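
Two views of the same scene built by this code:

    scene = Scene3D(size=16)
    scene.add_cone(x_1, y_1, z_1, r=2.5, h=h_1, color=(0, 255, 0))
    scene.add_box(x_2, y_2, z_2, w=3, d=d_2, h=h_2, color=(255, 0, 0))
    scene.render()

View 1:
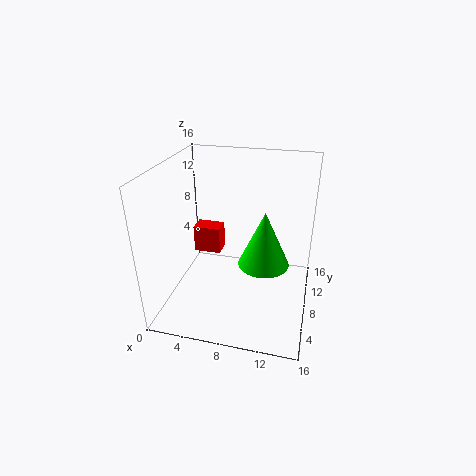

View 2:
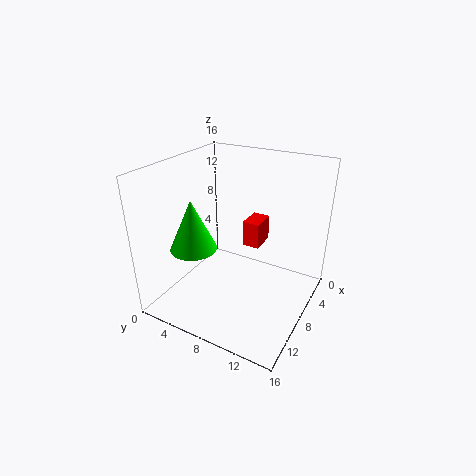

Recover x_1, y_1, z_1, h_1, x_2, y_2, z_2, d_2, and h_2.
x_1 = 11.5, y_1 = 4.5, z_1 = 7.5, h_1 = 5.5, x_2 = 3, y_2 = 7.5, z_2 = 6, d_2 = 2, h_2 = 3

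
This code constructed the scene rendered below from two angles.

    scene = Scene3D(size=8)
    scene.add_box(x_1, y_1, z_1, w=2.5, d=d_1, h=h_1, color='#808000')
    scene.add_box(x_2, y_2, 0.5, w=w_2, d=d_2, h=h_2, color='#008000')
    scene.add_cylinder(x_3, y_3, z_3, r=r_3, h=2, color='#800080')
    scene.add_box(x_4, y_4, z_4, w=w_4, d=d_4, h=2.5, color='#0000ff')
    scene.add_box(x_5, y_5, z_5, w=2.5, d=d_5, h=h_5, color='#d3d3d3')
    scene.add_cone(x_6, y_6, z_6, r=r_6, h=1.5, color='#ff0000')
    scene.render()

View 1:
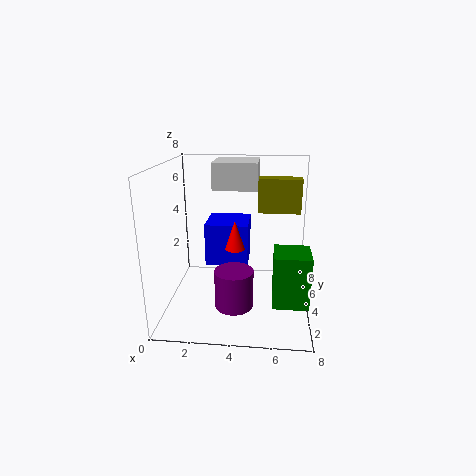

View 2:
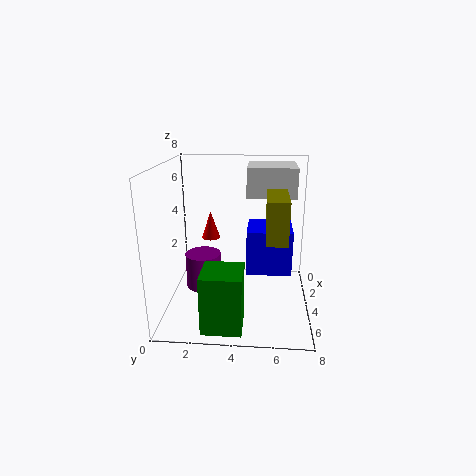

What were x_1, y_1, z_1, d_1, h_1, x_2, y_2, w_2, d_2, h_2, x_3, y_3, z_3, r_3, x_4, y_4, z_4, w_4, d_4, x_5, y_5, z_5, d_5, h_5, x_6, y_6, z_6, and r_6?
x_1 = 5, y_1 = 5.5, z_1 = 5, d_1 = 1, h_1 = 2, x_2 = 6, y_2 = 2.5, w_2 = 2, d_2 = 2, h_2 = 3, x_3 = 4, y_3 = 2, z_3 = 1, r_3 = 1, x_4 = 2, y_4 = 4.5, z_4 = 2, w_4 = 2.5, d_4 = 2.5, x_5 = 2.5, y_5 = 4.5, z_5 = 6.5, d_5 = 2.5, h_5 = 1.5, x_6 = 4, y_6 = 2.5, z_6 = 4, r_6 = 0.5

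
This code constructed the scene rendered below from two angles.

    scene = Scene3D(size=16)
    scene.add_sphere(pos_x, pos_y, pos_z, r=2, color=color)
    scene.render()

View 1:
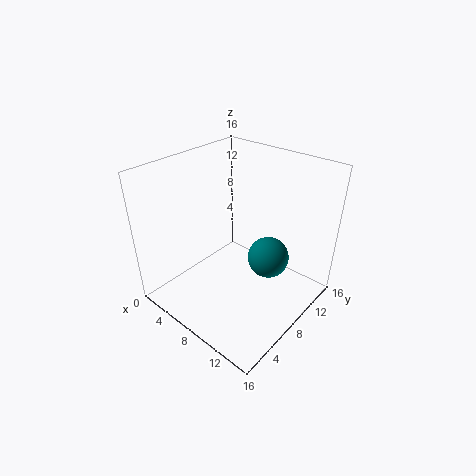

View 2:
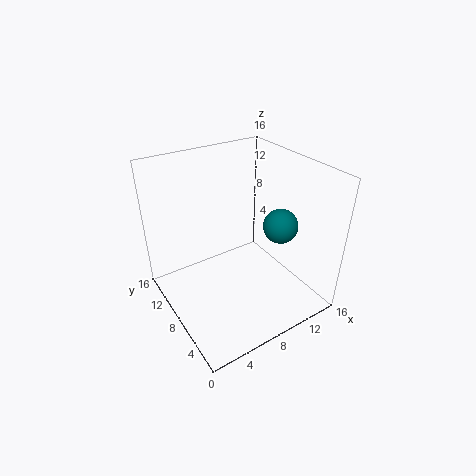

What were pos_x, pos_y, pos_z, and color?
pos_x = 13; pos_y = 6.75; pos_z = 8.5; color = 'teal'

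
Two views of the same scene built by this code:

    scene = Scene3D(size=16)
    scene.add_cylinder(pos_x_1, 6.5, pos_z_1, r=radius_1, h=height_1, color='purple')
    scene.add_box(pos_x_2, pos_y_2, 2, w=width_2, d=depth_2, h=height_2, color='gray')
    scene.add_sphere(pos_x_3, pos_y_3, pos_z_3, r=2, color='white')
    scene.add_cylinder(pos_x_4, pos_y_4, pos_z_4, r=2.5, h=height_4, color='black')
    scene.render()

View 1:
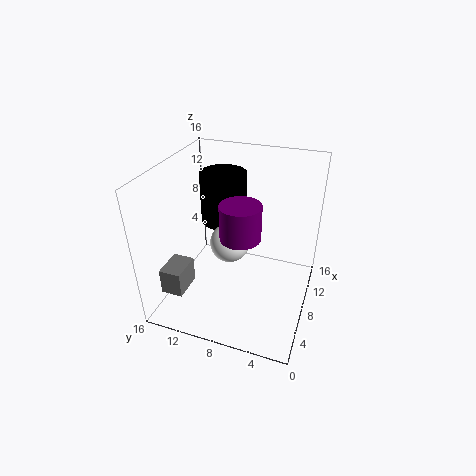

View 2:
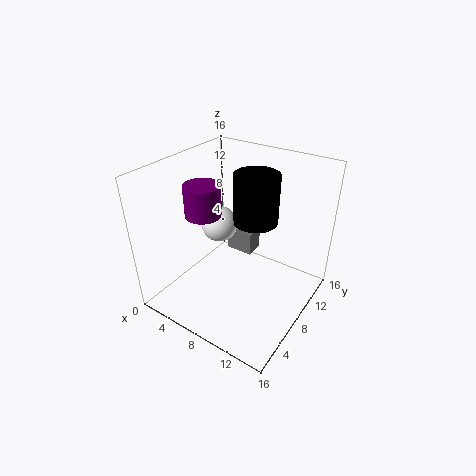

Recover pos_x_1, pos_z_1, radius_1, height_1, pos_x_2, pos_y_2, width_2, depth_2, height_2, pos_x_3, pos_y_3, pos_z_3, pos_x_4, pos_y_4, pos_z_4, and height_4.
pos_x_1 = 4.5
pos_z_1 = 10.5
radius_1 = 2
height_1 = 3.5
pos_x_2 = 3
pos_y_2 = 13
width_2 = 3.5
depth_2 = 2.5
height_2 = 3
pos_x_3 = 5.5
pos_y_3 = 8
pos_z_3 = 9
pos_x_4 = 9
pos_y_4 = 10
pos_z_4 = 9.5
height_4 = 5.5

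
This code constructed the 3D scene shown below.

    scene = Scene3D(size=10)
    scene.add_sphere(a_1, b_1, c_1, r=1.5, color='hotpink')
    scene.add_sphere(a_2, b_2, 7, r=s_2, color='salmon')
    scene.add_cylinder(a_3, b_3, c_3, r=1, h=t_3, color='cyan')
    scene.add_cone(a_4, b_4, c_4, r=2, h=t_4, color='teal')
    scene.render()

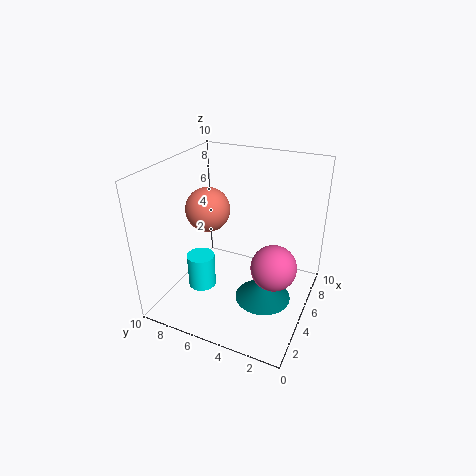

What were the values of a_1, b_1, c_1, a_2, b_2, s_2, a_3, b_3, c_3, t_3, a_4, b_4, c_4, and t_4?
a_1 = 4, b_1 = 2, c_1 = 4, a_2 = 4.5, b_2 = 7, s_2 = 1.5, a_3 = 4, b_3 = 7.5, c_3 = 1, t_3 = 2.5, a_4 = 5, b_4 = 3, c_4 = 0.5, t_4 = 1.5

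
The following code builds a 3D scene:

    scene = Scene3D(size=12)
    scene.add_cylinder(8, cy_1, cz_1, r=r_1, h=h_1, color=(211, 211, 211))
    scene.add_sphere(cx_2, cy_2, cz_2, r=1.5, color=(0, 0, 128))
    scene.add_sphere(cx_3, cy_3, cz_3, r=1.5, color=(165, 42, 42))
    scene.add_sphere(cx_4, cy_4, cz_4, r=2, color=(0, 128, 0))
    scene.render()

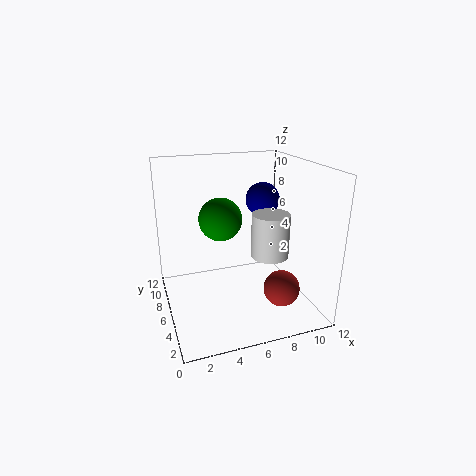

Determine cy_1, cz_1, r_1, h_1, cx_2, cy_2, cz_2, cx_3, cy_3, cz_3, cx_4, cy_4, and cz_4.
cy_1 = 4; cz_1 = 5; r_1 = 1.5; h_1 = 3.5; cx_2 = 9; cy_2 = 8; cz_2 = 8.5; cx_3 = 9; cy_3 = 3.5; cz_3 = 2; cx_4 = 5.5; cy_4 = 9.5; cz_4 = 6.5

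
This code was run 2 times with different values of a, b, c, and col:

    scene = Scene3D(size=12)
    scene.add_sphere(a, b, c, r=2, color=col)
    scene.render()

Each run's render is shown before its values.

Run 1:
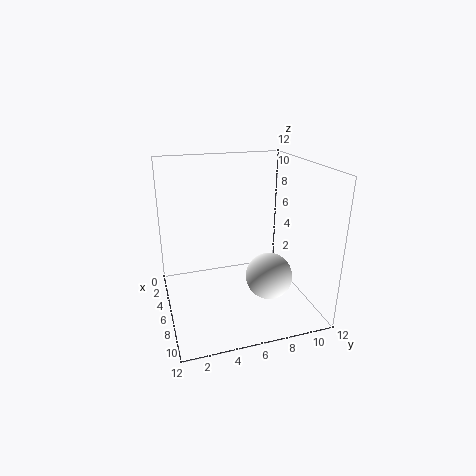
a = 7, b = 8.5, c = 2.5, col = 'white'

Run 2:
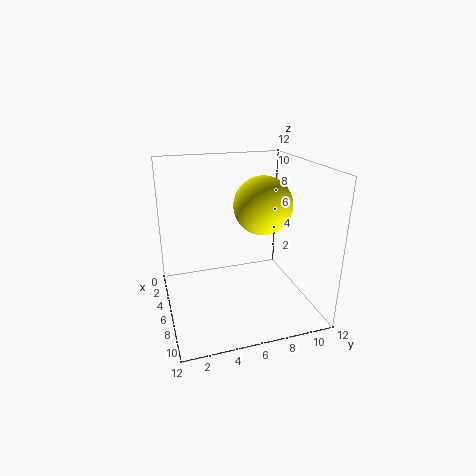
a = 10, b = 6.5, c = 10, col = 'yellow'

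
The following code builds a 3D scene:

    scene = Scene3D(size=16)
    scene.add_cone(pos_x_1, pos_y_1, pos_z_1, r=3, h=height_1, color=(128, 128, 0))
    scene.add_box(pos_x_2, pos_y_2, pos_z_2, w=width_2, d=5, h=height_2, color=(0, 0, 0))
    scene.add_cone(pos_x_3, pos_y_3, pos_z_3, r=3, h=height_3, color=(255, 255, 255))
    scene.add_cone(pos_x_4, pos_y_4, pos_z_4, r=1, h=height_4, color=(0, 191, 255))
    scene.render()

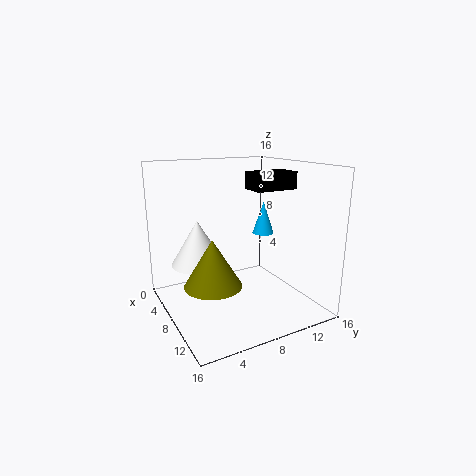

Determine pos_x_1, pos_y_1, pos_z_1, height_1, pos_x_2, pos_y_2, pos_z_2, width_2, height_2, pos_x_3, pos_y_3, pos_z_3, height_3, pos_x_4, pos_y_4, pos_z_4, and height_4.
pos_x_1 = 10
pos_y_1 = 4
pos_z_1 = 4
height_1 = 5
pos_x_2 = 6
pos_y_2 = 10
pos_z_2 = 13
width_2 = 3
height_2 = 2
pos_x_3 = 6
pos_y_3 = 4
pos_z_3 = 5
height_3 = 5
pos_x_4 = 13
pos_y_4 = 8
pos_z_4 = 10
height_4 = 3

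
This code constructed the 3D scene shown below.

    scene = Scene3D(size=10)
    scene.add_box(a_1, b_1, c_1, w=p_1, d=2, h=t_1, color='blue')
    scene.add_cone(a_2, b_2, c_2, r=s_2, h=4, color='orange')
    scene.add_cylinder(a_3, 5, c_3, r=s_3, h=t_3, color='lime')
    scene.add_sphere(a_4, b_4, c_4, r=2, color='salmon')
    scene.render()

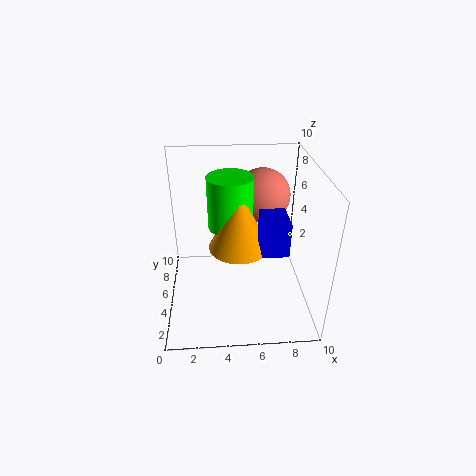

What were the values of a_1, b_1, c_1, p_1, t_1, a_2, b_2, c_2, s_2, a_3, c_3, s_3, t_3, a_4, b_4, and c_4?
a_1 = 6; b_1 = 0.5; c_1 = 6.5; p_1 = 1.5; t_1 = 2; a_2 = 5; b_2 = 4; c_2 = 5; s_2 = 2; a_3 = 4.5; c_3 = 6; s_3 = 1.5; t_3 = 3.5; a_4 = 7; b_4 = 7.5; c_4 = 7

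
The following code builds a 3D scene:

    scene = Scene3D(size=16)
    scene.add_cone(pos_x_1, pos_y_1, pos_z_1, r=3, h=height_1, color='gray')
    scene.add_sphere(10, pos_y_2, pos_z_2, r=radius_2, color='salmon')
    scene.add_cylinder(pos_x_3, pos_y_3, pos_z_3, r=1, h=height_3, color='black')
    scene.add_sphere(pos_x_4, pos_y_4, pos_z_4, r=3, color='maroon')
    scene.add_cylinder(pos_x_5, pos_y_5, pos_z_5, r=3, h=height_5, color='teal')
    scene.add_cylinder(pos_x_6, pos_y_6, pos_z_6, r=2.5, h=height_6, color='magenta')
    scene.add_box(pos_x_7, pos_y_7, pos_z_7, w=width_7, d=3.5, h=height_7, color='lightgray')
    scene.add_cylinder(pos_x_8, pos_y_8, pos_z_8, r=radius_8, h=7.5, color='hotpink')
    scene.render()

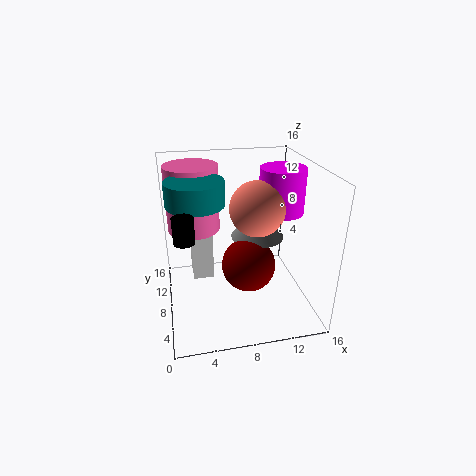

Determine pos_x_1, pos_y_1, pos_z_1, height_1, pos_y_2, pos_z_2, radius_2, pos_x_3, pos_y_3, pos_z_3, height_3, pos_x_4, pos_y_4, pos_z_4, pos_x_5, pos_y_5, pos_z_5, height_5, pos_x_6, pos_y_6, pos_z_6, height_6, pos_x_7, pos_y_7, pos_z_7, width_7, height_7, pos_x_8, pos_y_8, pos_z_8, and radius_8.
pos_x_1 = 10.5; pos_y_1 = 9; pos_z_1 = 7.5; height_1 = 3.5; pos_y_2 = 7.5; pos_z_2 = 11.5; radius_2 = 3; pos_x_3 = 2; pos_y_3 = 3.5; pos_z_3 = 10.5; height_3 = 2.5; pos_x_4 = 9; pos_y_4 = 7; pos_z_4 = 5; pos_x_5 = 3.5; pos_y_5 = 7.5; pos_z_5 = 12.5; height_5 = 2.5; pos_x_6 = 13; pos_y_6 = 8.5; pos_z_6 = 10.5; height_6 = 5; pos_x_7 = 3; pos_y_7 = 10.5; pos_z_7 = 1.5; width_7 = 2.5; height_7 = 6.5; pos_x_8 = 3.5; pos_y_8 = 11.5; pos_z_8 = 8; radius_8 = 3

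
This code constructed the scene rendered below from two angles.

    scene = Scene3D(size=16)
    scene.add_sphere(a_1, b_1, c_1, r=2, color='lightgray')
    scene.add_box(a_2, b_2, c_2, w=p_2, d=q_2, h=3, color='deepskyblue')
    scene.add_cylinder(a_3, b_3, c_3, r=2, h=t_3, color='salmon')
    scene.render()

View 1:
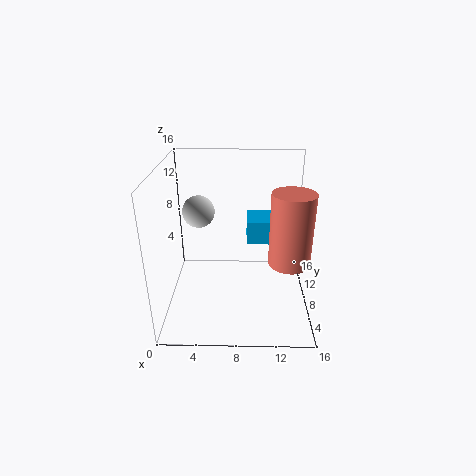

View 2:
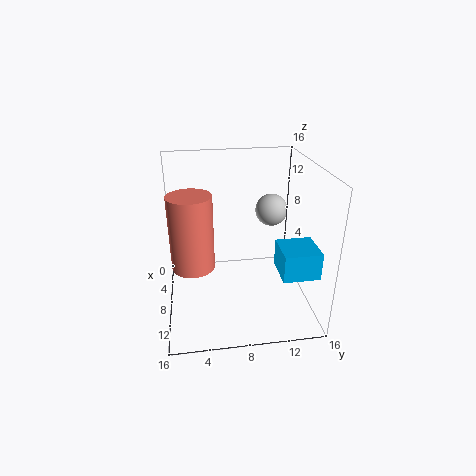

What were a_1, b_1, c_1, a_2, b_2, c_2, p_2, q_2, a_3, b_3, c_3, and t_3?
a_1 = 3
b_1 = 13
c_1 = 9
a_2 = 9
b_2 = 12
c_2 = 5
p_2 = 4
q_2 = 4
a_3 = 13
b_3 = 3
c_3 = 8
t_3 = 7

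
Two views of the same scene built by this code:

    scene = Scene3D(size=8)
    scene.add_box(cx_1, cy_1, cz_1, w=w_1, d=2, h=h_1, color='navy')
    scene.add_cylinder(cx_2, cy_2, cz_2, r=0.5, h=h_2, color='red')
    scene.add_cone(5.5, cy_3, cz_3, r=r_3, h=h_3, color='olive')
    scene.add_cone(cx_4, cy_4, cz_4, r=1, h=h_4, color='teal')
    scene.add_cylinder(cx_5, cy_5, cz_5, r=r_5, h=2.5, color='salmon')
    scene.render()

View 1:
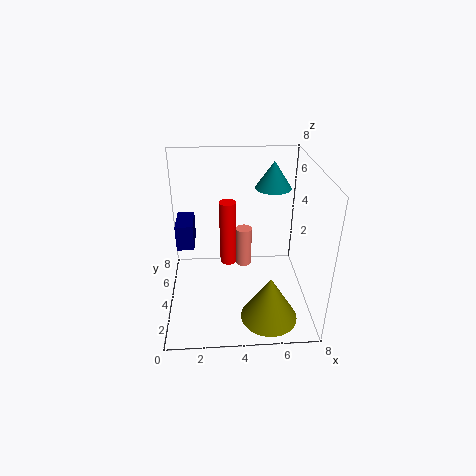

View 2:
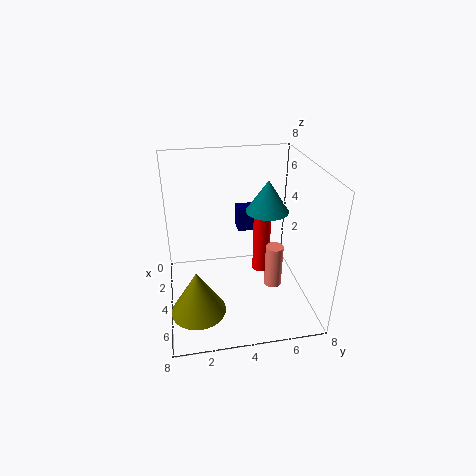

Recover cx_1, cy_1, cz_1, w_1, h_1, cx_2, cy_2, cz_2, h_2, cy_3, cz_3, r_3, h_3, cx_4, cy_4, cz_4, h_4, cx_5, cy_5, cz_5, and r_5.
cx_1 = 0.5; cy_1 = 4.5; cz_1 = 3; w_1 = 1; h_1 = 1.5; cx_2 = 3.5; cy_2 = 5.5; cz_2 = 1.5; h_2 = 4; cy_3 = 1.5; cz_3 = 0.5; r_3 = 1.5; h_3 = 2.5; cx_4 = 6; cy_4 = 5; cz_4 = 6.5; h_4 = 1.5; cx_5 = 4.5; cy_5 = 6; cz_5 = 1; r_5 = 0.5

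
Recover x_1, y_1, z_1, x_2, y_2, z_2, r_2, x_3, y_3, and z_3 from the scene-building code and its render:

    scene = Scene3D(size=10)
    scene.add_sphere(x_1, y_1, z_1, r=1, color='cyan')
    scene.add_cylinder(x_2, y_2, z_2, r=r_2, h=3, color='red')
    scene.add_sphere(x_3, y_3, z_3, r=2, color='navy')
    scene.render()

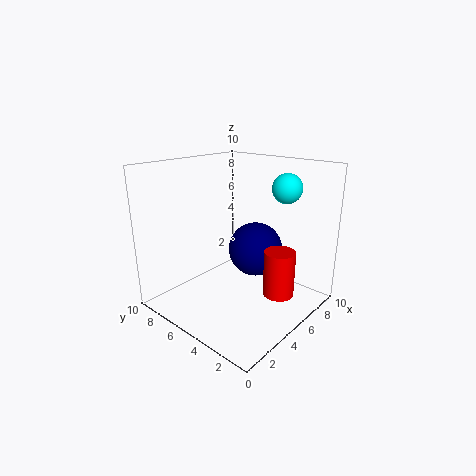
x_1 = 7, y_1 = 2.5, z_1 = 8.5, x_2 = 5, y_2 = 1.5, z_2 = 2, r_2 = 1, x_3 = 7, y_3 = 5, z_3 = 3.5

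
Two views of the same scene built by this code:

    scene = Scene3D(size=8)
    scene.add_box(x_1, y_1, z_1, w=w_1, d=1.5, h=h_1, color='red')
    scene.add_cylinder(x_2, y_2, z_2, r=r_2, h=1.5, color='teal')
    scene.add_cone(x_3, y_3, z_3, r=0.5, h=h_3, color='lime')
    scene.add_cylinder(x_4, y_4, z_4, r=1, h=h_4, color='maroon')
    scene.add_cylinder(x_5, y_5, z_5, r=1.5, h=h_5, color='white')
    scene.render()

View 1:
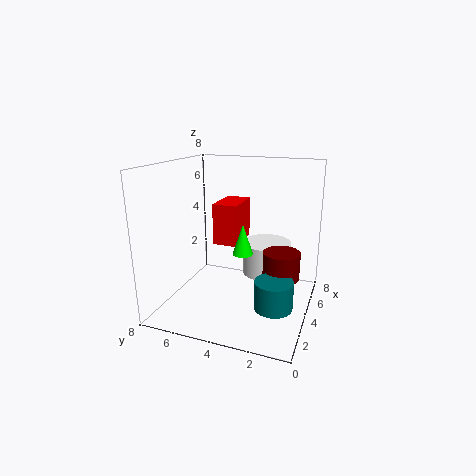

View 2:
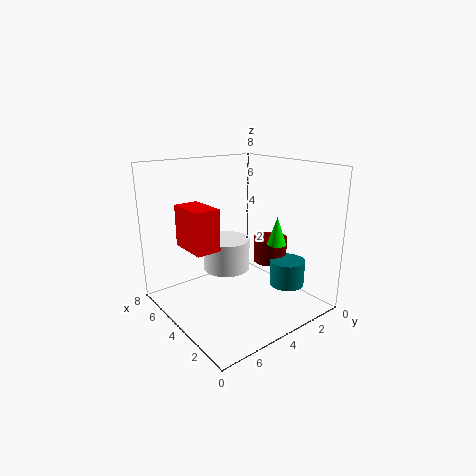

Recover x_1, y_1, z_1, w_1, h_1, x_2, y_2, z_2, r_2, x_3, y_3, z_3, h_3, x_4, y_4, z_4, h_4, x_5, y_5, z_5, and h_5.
x_1 = 5; y_1 = 4.5; z_1 = 3; w_1 = 2.5; h_1 = 2.5; x_2 = 2.5; y_2 = 1.5; z_2 = 1; r_2 = 1; x_3 = 2; y_3 = 3; z_3 = 4; h_3 = 1.5; x_4 = 4; y_4 = 1.5; z_4 = 2; h_4 = 1.5; x_5 = 6.5; y_5 = 3; z_5 = 1; h_5 = 2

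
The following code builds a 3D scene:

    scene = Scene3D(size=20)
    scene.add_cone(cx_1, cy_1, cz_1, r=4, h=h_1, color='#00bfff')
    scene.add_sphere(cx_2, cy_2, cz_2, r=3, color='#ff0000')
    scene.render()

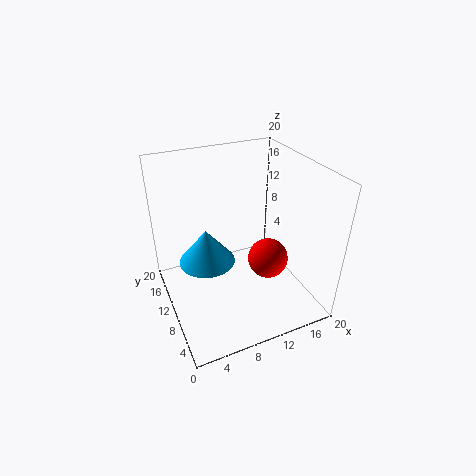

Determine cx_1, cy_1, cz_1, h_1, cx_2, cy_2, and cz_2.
cx_1 = 6; cy_1 = 12; cz_1 = 6; h_1 = 5; cx_2 = 15; cy_2 = 10; cz_2 = 5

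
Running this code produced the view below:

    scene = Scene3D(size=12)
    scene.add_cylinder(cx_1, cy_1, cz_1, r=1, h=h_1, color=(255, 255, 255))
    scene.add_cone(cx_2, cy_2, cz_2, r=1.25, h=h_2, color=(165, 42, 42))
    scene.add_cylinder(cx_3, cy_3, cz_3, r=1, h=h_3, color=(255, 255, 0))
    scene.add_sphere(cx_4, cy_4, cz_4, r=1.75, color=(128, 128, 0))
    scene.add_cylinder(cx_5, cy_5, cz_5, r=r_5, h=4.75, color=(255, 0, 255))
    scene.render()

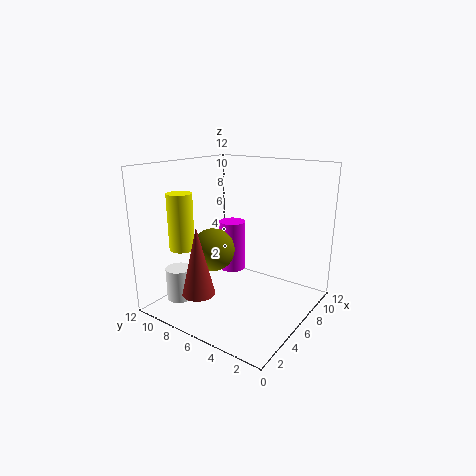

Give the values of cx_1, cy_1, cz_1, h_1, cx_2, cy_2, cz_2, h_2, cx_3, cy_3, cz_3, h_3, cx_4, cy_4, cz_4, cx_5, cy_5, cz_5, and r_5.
cx_1 = 1.25, cy_1 = 8.25, cz_1 = 2, h_1 = 2.5, cx_2 = 1.5, cy_2 = 6.5, cz_2 = 2.75, h_2 = 5.25, cx_3 = 2.5, cy_3 = 9, cz_3 = 5.5, h_3 = 4.5, cx_4 = 4.25, cy_4 = 7.25, cz_4 = 5.25, cx_5 = 9, cy_5 = 8.75, cz_5 = 1.5, r_5 = 1.25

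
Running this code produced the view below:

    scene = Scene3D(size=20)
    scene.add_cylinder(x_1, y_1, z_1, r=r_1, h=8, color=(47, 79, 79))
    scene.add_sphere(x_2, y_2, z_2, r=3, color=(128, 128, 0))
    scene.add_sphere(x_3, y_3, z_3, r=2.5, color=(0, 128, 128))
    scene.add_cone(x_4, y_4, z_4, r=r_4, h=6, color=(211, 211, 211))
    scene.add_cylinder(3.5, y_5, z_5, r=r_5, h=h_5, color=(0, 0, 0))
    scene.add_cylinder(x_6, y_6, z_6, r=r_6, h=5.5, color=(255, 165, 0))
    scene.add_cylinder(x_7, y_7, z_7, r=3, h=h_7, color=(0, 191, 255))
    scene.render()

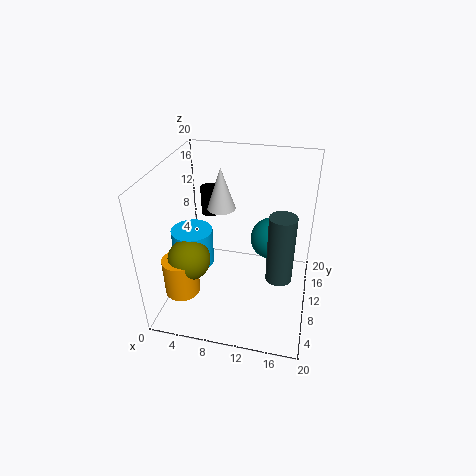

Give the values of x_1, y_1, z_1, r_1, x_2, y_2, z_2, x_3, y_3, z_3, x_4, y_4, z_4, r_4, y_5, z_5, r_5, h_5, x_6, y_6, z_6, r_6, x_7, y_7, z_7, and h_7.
x_1 = 16.5, y_1 = 3, z_1 = 10, r_1 = 1.5, x_2 = 3.5, y_2 = 7.5, z_2 = 7, x_3 = 15, y_3 = 6.5, z_3 = 13, x_4 = 7, y_4 = 12.5, z_4 = 13, r_4 = 2, y_5 = 18, z_5 = 9, r_5 = 1.5, h_5 = 4.5, x_6 = 2.5, y_6 = 6.5, z_6 = 2, r_6 = 2.5, x_7 = 3, y_7 = 10.5, z_7 = 4.5, h_7 = 5.5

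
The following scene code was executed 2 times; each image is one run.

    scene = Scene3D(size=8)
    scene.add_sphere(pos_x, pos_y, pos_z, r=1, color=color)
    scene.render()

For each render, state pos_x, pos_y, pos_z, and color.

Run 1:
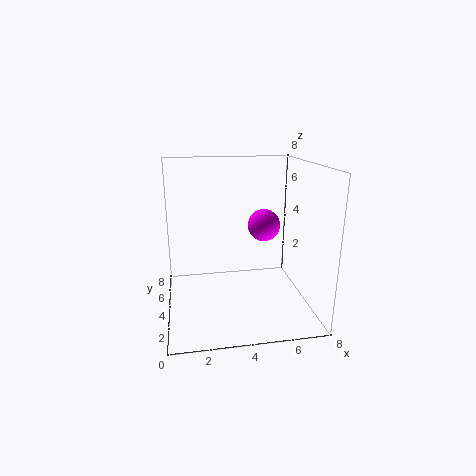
pos_x = 6
pos_y = 6
pos_z = 4
color = 'magenta'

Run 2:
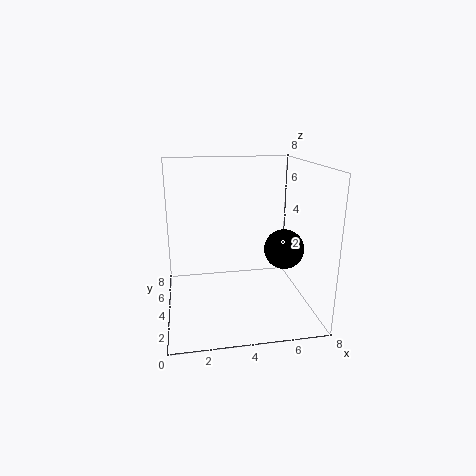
pos_x = 6
pos_y = 2
pos_z = 4
color = 'black'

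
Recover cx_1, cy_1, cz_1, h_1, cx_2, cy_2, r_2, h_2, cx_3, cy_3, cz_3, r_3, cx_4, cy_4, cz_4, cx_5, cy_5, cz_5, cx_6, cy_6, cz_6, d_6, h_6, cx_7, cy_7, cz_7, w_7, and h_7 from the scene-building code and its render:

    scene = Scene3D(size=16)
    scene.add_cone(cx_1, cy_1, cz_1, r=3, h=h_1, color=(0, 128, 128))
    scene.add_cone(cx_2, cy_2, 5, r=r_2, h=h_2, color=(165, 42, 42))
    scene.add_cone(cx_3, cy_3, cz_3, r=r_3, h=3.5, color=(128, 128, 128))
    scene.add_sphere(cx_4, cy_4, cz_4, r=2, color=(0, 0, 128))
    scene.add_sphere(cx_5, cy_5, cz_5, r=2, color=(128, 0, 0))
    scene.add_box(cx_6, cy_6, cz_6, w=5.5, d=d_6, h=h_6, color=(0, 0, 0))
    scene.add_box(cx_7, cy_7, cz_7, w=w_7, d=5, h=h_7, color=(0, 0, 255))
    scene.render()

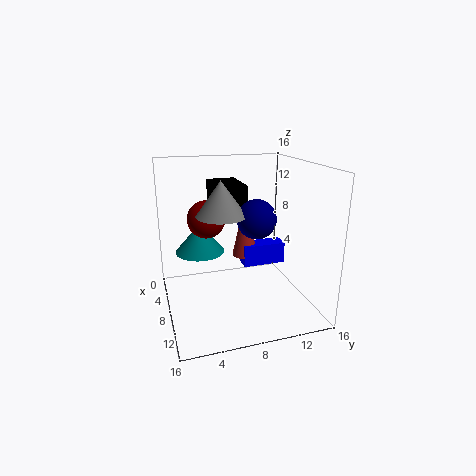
cx_1 = 3.5; cy_1 = 4.5; cz_1 = 5; h_1 = 3.5; cx_2 = 6; cy_2 = 9.5; r_2 = 1.5; h_2 = 7; cx_3 = 10.5; cy_3 = 5.5; cz_3 = 11.5; r_3 = 2.5; cx_4 = 11; cy_4 = 9; cz_4 = 11; cx_5 = 8; cy_5 = 4.5; cz_5 = 10.5; cx_6 = 1.5; cy_6 = 6; cz_6 = 9.5; d_6 = 3.5; h_6 = 4; cx_7 = 5.5; cy_7 = 9; cz_7 = 4; w_7 = 2; h_7 = 2.5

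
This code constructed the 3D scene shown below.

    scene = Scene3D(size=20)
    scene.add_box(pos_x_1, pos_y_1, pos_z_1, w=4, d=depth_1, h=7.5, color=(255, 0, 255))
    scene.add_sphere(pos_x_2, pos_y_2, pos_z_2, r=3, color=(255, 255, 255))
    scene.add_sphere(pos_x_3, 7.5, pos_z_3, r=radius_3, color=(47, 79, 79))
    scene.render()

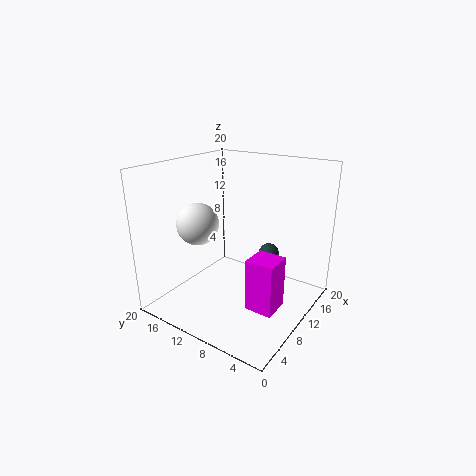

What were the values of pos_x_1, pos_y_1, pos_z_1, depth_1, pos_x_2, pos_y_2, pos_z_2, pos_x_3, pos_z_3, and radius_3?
pos_x_1 = 8
pos_y_1 = 3.5
pos_z_1 = 0.5
depth_1 = 4
pos_x_2 = 8
pos_y_2 = 15.5
pos_z_2 = 11.5
pos_x_3 = 14.5
pos_z_3 = 6.5
radius_3 = 1.5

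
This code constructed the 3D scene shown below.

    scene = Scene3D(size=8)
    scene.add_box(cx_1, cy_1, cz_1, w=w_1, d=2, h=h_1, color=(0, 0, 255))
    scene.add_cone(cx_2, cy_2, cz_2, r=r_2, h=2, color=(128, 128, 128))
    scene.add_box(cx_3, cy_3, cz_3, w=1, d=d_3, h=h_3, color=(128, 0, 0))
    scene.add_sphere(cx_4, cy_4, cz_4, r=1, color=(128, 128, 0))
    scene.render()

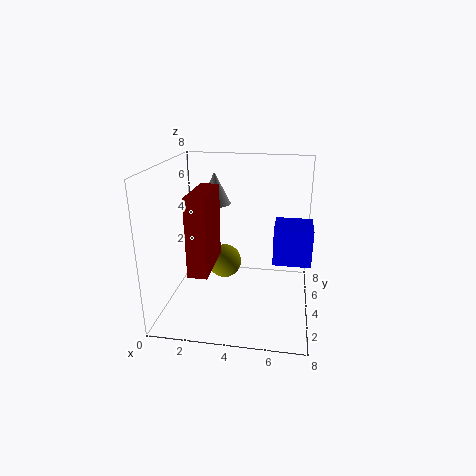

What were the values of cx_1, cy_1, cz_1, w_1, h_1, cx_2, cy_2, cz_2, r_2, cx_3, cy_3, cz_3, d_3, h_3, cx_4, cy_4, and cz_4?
cx_1 = 6, cy_1 = 3, cz_1 = 3, w_1 = 2, h_1 = 2, cx_2 = 2, cy_2 = 7, cz_2 = 5, r_2 = 1, cx_3 = 2, cy_3 = 1, cz_3 = 3, d_3 = 3, h_3 = 4, cx_4 = 3, cy_4 = 5, cz_4 = 2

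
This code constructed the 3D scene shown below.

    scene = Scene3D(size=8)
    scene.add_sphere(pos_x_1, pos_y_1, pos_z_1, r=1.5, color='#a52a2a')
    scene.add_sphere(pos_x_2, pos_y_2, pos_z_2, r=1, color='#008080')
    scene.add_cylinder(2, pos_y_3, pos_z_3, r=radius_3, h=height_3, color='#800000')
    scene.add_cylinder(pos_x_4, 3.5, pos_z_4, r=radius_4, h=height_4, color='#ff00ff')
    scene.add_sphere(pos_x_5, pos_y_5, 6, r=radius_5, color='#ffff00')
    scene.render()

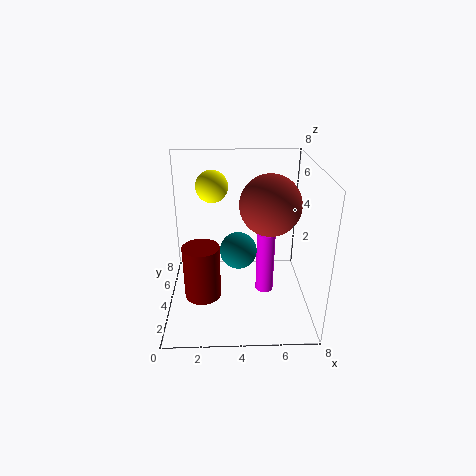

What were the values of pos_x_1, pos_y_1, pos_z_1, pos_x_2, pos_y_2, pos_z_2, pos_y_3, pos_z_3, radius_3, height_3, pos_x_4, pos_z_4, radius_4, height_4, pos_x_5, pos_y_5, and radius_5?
pos_x_1 = 5.5; pos_y_1 = 2.5; pos_z_1 = 6.5; pos_x_2 = 4; pos_y_2 = 3.5; pos_z_2 = 3.5; pos_y_3 = 3; pos_z_3 = 1; radius_3 = 1; height_3 = 3; pos_x_4 = 5.5; pos_z_4 = 1; radius_4 = 0.5; height_4 = 3.5; pos_x_5 = 2.5; pos_y_5 = 7; radius_5 = 1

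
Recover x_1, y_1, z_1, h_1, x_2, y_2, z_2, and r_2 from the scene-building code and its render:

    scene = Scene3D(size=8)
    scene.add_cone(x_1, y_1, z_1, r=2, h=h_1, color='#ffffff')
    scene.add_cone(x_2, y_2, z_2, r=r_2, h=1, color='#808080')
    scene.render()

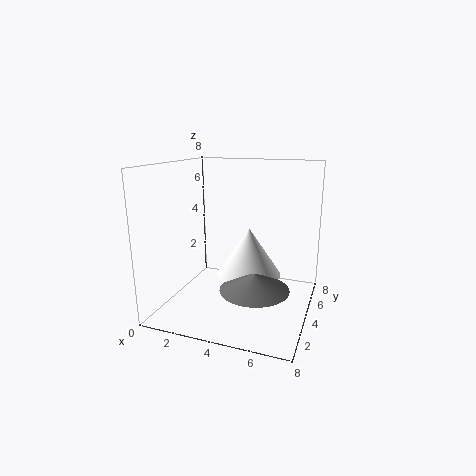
x_1 = 4; y_1 = 6; z_1 = 1; h_1 = 3; x_2 = 5; y_2 = 4; z_2 = 1; r_2 = 2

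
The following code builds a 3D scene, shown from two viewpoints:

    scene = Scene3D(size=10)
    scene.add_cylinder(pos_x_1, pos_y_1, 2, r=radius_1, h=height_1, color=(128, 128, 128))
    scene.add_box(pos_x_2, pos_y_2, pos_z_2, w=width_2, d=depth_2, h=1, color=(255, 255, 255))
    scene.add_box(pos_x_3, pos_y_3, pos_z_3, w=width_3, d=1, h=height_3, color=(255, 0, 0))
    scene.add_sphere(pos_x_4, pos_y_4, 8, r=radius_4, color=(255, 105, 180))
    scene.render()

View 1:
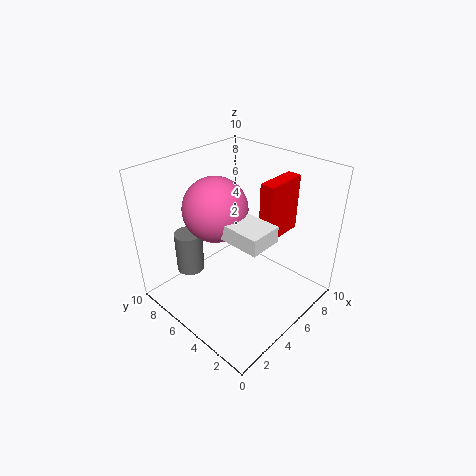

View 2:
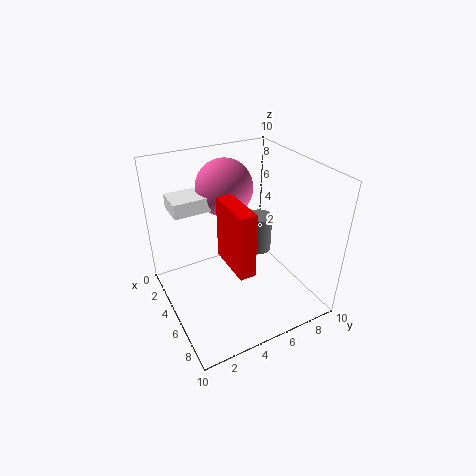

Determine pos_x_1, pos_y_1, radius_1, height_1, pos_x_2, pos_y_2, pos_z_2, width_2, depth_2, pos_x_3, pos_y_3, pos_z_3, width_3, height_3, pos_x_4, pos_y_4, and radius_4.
pos_x_1 = 3
pos_y_1 = 8
radius_1 = 1
height_1 = 3
pos_x_2 = 2
pos_y_2 = 1
pos_z_2 = 7
width_2 = 2
depth_2 = 3
pos_x_3 = 6
pos_y_3 = 3
pos_z_3 = 5
width_3 = 3
height_3 = 4
pos_x_4 = 3
pos_y_4 = 5
radius_4 = 2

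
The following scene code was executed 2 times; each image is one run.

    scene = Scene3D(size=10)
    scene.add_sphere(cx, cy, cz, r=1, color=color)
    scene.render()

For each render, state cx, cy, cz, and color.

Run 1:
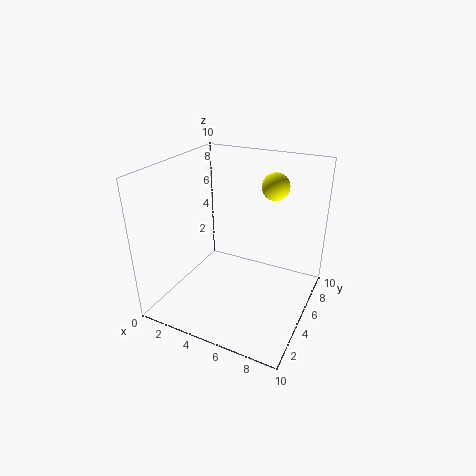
cx = 6.5; cy = 8; cz = 8; color = 'yellow'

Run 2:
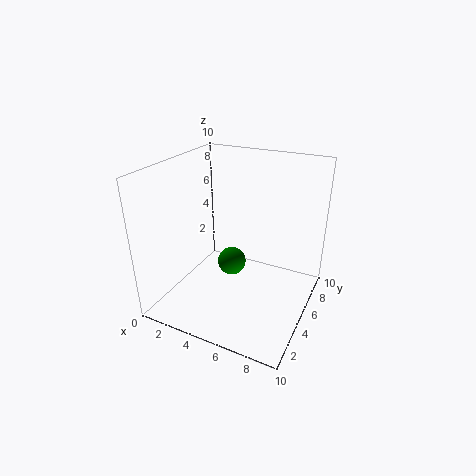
cx = 4.5; cy = 5; cz = 3; color = 'green'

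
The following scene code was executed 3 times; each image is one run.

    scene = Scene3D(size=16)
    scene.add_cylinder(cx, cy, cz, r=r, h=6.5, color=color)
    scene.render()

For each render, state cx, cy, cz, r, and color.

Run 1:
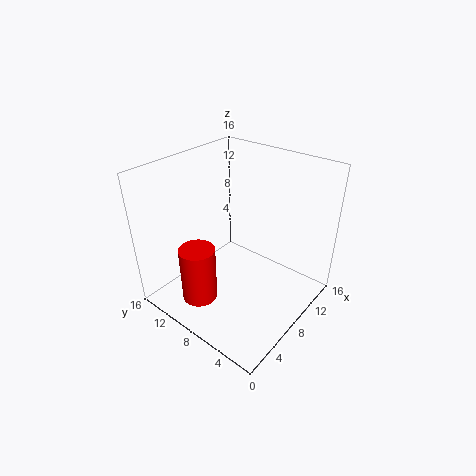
cx = 4, cy = 10.5, cz = 1, r = 2, color = 'red'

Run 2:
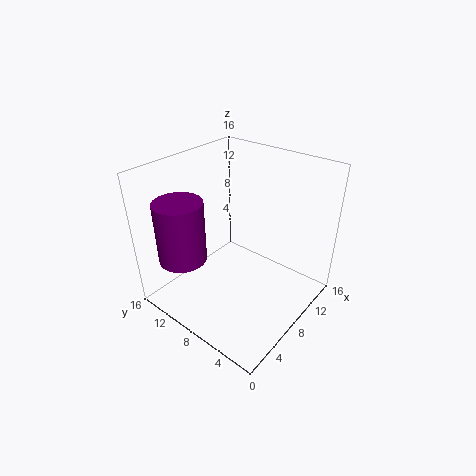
cx = 2.5, cy = 11, cz = 7, r = 2.5, color = 'purple'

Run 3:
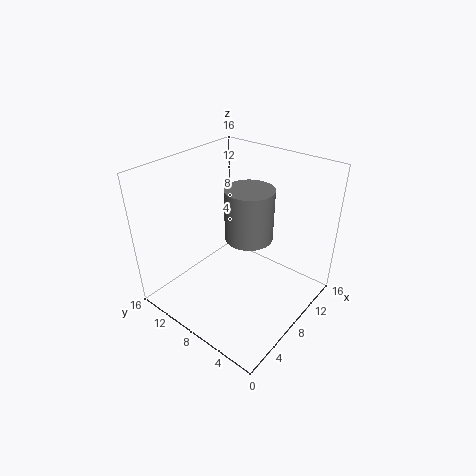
cx = 12, cy = 9.5, cz = 5.5, r = 3, color = 'gray'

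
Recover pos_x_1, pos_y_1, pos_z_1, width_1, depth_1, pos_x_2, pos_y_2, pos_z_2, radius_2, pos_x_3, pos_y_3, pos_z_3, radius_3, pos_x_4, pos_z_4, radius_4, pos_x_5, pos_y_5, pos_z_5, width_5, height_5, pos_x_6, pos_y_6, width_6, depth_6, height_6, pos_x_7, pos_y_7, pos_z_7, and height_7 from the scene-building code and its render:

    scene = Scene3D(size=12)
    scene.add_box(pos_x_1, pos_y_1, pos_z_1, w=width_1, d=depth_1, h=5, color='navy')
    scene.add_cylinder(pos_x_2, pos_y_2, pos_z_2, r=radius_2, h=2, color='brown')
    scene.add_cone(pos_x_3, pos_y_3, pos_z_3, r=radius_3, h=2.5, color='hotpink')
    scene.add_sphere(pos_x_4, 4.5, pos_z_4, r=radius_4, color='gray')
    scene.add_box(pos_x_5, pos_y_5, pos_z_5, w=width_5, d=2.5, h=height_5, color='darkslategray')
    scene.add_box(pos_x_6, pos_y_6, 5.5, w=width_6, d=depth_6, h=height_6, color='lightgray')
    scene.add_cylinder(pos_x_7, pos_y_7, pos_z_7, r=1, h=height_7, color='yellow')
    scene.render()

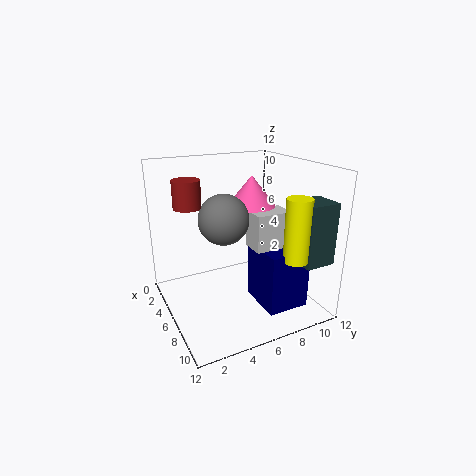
pos_x_1 = 6
pos_y_1 = 7
pos_z_1 = 0.5
width_1 = 4
depth_1 = 3.5
pos_x_2 = 7
pos_y_2 = 1.5
pos_z_2 = 9.5
radius_2 = 1
pos_x_3 = 5.5
pos_y_3 = 7.5
pos_z_3 = 8.5
radius_3 = 2
pos_x_4 = 6.5
pos_z_4 = 8
radius_4 = 2
pos_x_5 = 8.5
pos_y_5 = 9.5
pos_z_5 = 4.5
width_5 = 2.5
height_5 = 5
pos_x_6 = 6.5
pos_y_6 = 6.5
width_6 = 2
depth_6 = 3
height_6 = 3
pos_x_7 = 10
pos_y_7 = 9
pos_z_7 = 5
height_7 = 5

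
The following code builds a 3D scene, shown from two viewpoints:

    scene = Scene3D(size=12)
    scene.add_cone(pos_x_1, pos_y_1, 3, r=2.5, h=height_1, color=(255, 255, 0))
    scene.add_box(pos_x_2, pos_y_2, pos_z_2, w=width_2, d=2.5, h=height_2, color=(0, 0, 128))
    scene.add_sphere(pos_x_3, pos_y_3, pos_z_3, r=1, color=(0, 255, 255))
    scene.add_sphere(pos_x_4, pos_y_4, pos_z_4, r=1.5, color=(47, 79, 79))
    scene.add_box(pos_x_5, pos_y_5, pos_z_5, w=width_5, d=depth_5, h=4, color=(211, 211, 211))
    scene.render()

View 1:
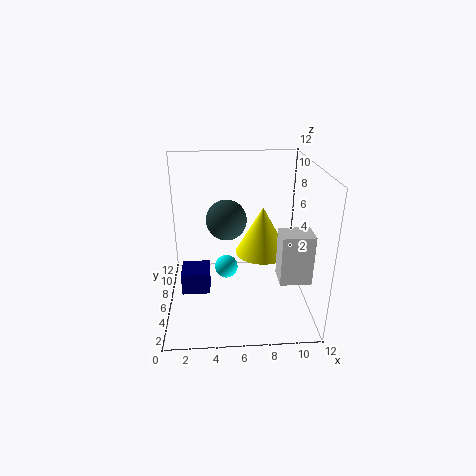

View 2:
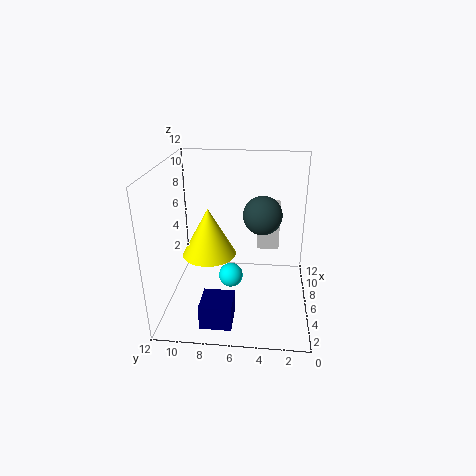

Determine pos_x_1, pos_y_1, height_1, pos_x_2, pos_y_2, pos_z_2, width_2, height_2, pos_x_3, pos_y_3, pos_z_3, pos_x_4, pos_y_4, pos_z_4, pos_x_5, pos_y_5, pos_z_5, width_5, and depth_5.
pos_x_1 = 8.5
pos_y_1 = 9
height_1 = 4.5
pos_x_2 = 1
pos_y_2 = 6
pos_z_2 = 0.5
width_2 = 2.5
height_2 = 2
pos_x_3 = 5
pos_y_3 = 6.5
pos_z_3 = 3
pos_x_4 = 5
pos_y_4 = 4
pos_z_4 = 8.5
pos_x_5 = 9
pos_y_5 = 2.5
pos_z_5 = 3.5
width_5 = 2.5
depth_5 = 2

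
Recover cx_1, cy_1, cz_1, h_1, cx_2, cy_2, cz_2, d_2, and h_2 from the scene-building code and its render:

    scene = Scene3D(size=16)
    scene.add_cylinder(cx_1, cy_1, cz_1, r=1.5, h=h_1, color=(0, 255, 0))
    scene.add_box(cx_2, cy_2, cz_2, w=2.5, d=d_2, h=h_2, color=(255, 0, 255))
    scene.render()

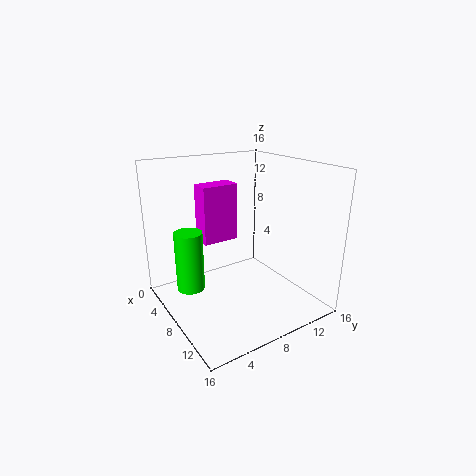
cx_1 = 7; cy_1 = 2.5; cz_1 = 3; h_1 = 6.5; cx_2 = 1.5; cy_2 = 6; cz_2 = 6; d_2 = 4.5; h_2 = 7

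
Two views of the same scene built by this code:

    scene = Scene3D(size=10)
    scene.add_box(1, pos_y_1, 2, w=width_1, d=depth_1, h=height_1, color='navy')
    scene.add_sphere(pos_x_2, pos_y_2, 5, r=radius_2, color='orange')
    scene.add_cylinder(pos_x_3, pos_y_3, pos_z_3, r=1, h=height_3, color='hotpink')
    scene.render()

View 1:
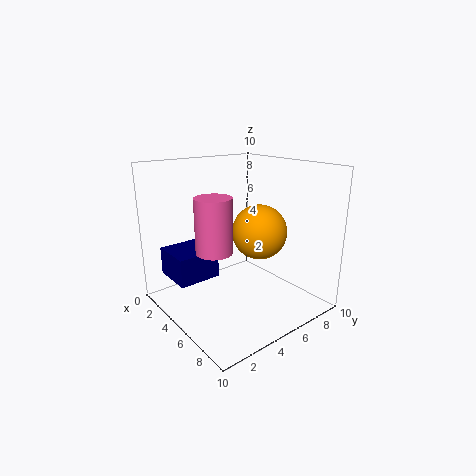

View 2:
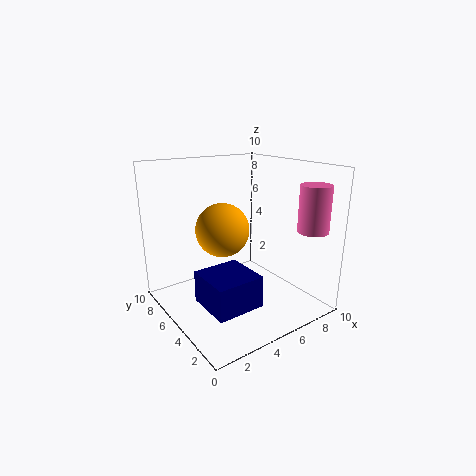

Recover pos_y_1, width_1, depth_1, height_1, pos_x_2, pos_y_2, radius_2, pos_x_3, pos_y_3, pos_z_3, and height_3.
pos_y_1 = 1, width_1 = 3, depth_1 = 3, height_1 = 2, pos_x_2 = 5, pos_y_2 = 7, radius_2 = 2, pos_x_3 = 8, pos_y_3 = 1, pos_z_3 = 6, height_3 = 3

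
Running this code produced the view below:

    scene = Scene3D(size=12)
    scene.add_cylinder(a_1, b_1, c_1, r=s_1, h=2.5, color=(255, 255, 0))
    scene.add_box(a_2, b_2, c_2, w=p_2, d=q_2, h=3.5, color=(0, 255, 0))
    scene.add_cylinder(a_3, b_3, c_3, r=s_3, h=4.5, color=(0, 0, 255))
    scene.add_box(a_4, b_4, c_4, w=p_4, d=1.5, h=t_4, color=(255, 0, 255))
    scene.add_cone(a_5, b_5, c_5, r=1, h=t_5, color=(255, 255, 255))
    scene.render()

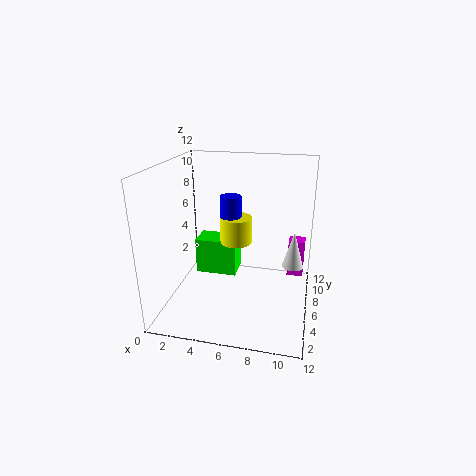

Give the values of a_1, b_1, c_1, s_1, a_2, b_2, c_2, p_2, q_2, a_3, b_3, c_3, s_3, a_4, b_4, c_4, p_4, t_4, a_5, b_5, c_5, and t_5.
a_1 = 5
b_1 = 9.5
c_1 = 4
s_1 = 1.5
a_2 = 1
b_2 = 9
c_2 = 0.5
p_2 = 4
q_2 = 2.5
a_3 = 4.5
b_3 = 9.5
c_3 = 4
s_3 = 1
a_4 = 10
b_4 = 9.5
c_4 = 1
p_4 = 1.5
t_4 = 3.5
a_5 = 10.5
b_5 = 9.5
c_5 = 2
t_5 = 3.5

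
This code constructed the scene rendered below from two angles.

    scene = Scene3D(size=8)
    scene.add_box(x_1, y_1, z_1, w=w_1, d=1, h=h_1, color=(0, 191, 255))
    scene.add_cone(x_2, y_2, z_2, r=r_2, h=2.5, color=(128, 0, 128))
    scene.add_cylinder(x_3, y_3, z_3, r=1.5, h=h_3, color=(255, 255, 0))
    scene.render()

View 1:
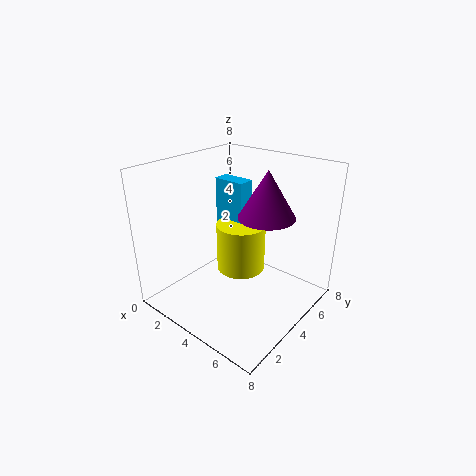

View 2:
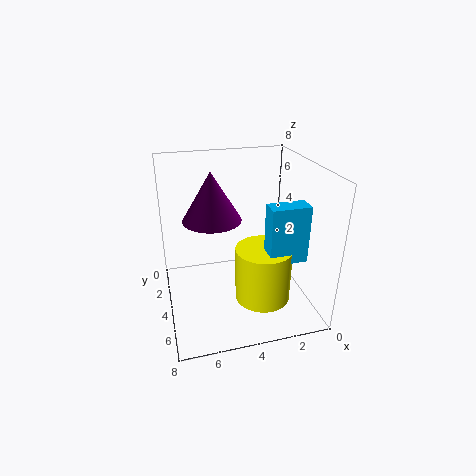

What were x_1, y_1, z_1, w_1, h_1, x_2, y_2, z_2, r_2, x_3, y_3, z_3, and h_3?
x_1 = 1; y_1 = 5.5; z_1 = 3.5; w_1 = 2; h_1 = 3; x_2 = 5.5; y_2 = 4.5; z_2 = 5.5; r_2 = 1.5; x_3 = 3; y_3 = 5.5; z_3 = 1; h_3 = 3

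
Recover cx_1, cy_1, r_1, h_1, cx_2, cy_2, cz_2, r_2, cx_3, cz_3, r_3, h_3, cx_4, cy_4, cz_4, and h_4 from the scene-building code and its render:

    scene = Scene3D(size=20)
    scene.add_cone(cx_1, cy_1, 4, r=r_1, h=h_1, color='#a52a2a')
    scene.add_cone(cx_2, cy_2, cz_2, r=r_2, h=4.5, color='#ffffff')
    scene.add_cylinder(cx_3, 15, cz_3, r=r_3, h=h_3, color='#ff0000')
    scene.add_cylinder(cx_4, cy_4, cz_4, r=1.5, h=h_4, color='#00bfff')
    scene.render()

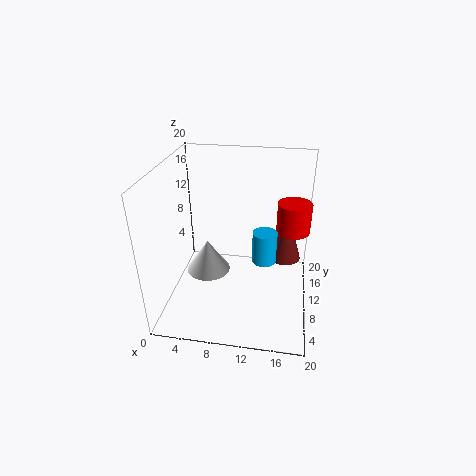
cx_1 = 16.5; cy_1 = 15.5; r_1 = 2.5; h_1 = 8.5; cx_2 = 6; cy_2 = 8.5; cz_2 = 5.5; r_2 = 3; cx_3 = 17.5; cz_3 = 9; r_3 = 2.5; h_3 = 4.5; cx_4 = 14; cy_4 = 6; cz_4 = 9.5; h_4 = 4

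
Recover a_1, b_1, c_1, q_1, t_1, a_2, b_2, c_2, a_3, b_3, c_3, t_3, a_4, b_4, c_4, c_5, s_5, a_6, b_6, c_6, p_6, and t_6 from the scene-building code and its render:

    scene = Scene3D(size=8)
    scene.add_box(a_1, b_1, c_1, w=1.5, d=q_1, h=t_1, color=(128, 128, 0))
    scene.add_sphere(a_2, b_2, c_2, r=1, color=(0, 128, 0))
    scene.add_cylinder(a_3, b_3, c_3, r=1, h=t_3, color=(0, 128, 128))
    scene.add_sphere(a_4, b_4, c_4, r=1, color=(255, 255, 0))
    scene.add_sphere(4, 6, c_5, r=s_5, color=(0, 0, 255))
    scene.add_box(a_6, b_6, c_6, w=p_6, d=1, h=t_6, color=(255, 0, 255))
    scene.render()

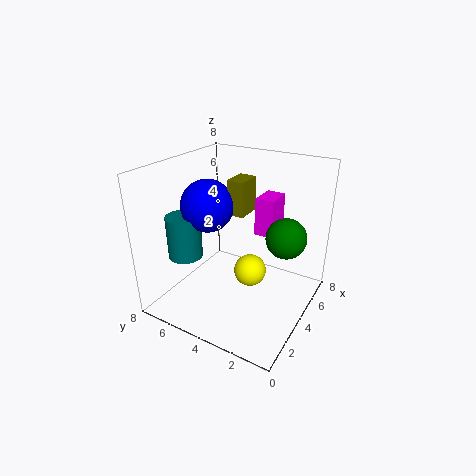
a_1 = 4.5; b_1 = 4; c_1 = 5; q_1 = 1; t_1 = 2; a_2 = 3.5; b_2 = 1; c_2 = 5; a_3 = 3; b_3 = 7; c_3 = 2.5; t_3 = 2.5; a_4 = 5.5; b_4 = 4; c_4 = 1; c_5 = 5.5; s_5 = 1.5; a_6 = 4; b_6 = 2; c_6 = 4.5; p_6 = 1.5; t_6 = 2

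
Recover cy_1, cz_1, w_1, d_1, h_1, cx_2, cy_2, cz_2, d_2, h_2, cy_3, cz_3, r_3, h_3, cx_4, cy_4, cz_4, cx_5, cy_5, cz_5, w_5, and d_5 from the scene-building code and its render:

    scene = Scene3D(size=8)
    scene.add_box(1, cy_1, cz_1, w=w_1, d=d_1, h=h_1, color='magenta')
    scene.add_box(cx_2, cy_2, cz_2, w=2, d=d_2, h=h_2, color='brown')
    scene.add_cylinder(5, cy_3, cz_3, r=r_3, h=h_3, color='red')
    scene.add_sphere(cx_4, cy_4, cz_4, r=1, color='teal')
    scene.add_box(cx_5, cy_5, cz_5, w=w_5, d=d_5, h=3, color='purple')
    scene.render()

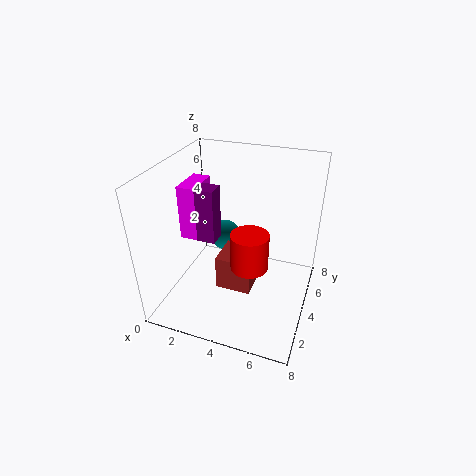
cy_1 = 3, cz_1 = 4, w_1 = 1, d_1 = 2, h_1 = 3, cx_2 = 3, cy_2 = 3, cz_2 = 1, d_2 = 2, h_2 = 2, cy_3 = 3, cz_3 = 3, r_3 = 1, h_3 = 2, cx_4 = 2, cy_4 = 7, cz_4 = 2, cx_5 = 1, cy_5 = 3, cz_5 = 4, w_5 = 2, d_5 = 1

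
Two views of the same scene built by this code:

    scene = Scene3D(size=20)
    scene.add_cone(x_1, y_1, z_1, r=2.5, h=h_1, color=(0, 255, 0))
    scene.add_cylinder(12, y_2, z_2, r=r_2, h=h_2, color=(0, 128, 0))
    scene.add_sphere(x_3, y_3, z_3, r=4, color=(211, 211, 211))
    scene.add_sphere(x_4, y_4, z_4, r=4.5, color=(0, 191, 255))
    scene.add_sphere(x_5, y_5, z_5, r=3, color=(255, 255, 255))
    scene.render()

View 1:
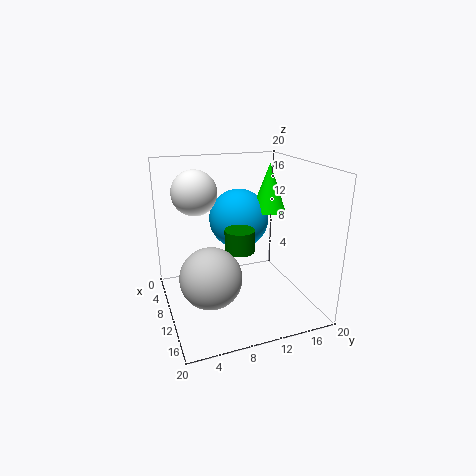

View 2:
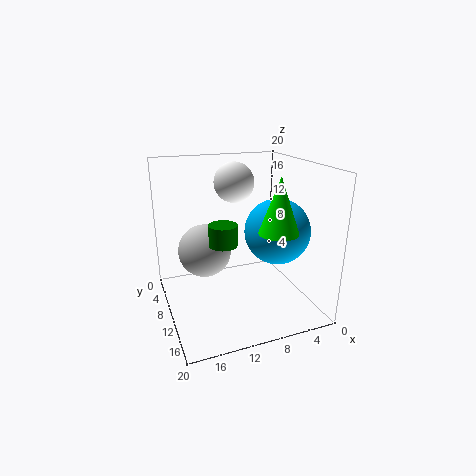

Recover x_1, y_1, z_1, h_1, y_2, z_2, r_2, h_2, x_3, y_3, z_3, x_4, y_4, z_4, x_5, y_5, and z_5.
x_1 = 7, y_1 = 16, z_1 = 12.5, h_1 = 7, y_2 = 9.5, z_2 = 9, r_2 = 2, h_2 = 3, x_3 = 13.5, y_3 = 5, z_3 = 6.5, x_4 = 5, y_4 = 12, z_4 = 11, x_5 = 8.5, y_5 = 4.5, z_5 = 16.5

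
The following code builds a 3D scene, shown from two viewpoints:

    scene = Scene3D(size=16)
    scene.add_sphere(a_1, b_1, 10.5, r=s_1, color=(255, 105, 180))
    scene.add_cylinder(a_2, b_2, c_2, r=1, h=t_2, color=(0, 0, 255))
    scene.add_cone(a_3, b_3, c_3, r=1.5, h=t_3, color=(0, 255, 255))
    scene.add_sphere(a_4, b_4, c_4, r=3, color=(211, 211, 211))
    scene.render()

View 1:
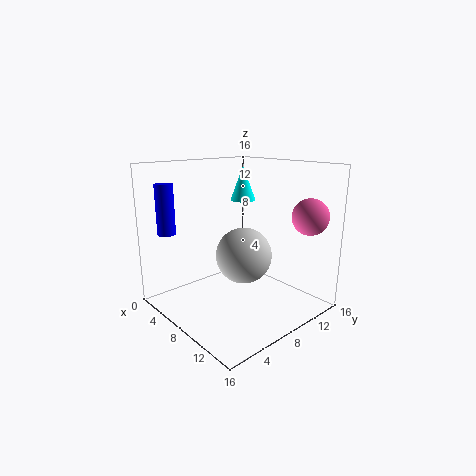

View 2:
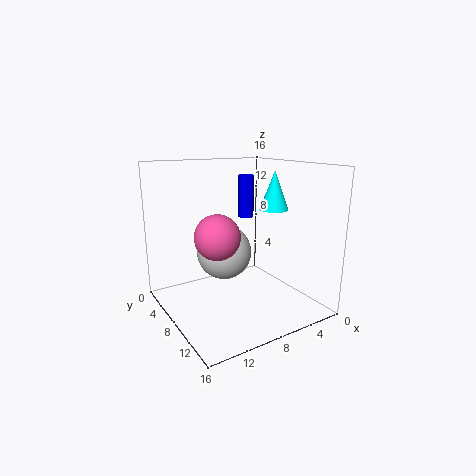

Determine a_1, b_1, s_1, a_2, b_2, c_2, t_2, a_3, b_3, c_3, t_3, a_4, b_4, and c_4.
a_1 = 13.5, b_1 = 13.5, s_1 = 2, a_2 = 3, b_2 = 2, c_2 = 8.5, t_2 = 5.5, a_3 = 5.5, b_3 = 11, c_3 = 11.5, t_3 = 4, a_4 = 9.5, b_4 = 7.5, c_4 = 6.5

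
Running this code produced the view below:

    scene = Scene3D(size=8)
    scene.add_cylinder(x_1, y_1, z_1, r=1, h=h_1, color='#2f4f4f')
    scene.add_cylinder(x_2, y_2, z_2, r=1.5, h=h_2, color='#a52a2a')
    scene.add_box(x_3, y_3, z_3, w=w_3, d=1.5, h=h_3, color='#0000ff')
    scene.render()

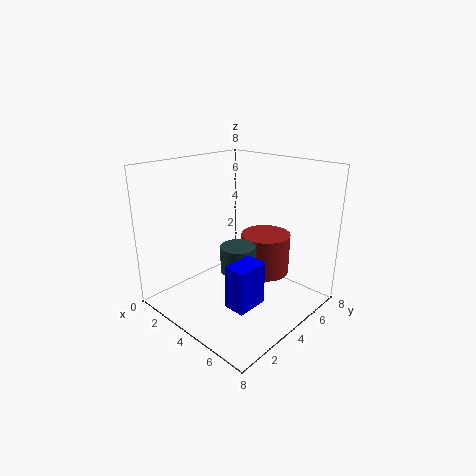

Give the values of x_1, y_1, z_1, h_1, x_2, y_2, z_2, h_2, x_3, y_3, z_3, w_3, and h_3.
x_1 = 4, y_1 = 4, z_1 = 2, h_1 = 1.5, x_2 = 4, y_2 = 6.5, z_2 = 1, h_2 = 2.5, x_3 = 6.5, y_3 = 0.5, z_3 = 2.5, w_3 = 1, h_3 = 2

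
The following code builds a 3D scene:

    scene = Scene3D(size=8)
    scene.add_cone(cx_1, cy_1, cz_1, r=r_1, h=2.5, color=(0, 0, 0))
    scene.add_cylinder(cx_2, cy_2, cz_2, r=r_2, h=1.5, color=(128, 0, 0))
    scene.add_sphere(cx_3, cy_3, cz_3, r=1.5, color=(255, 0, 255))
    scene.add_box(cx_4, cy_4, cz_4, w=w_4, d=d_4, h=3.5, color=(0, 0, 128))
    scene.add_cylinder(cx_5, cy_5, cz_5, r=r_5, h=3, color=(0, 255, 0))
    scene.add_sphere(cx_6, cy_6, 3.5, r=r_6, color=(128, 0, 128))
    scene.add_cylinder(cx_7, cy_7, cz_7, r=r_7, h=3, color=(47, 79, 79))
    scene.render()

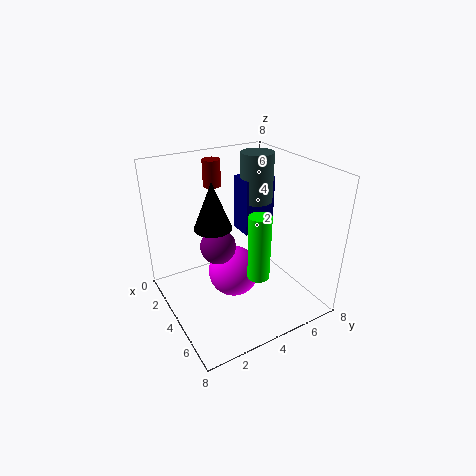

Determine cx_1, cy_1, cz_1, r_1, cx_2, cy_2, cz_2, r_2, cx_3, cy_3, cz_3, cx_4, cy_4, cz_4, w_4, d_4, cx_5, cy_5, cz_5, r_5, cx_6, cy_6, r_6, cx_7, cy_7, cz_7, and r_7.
cx_1 = 4; cy_1 = 2.5; cz_1 = 5; r_1 = 1; cx_2 = 2; cy_2 = 3.5; cz_2 = 6.5; r_2 = 0.5; cx_3 = 3.5; cy_3 = 4; cz_3 = 1.5; cx_4 = 1; cy_4 = 5.5; cz_4 = 3; w_4 = 1.5; d_4 = 2; cx_5 = 7.5; cy_5 = 3; cz_5 = 4; r_5 = 0.5; cx_6 = 3.5; cy_6 = 3; r_6 = 1; cx_7 = 2; cy_7 = 6.5; cz_7 = 5; r_7 = 1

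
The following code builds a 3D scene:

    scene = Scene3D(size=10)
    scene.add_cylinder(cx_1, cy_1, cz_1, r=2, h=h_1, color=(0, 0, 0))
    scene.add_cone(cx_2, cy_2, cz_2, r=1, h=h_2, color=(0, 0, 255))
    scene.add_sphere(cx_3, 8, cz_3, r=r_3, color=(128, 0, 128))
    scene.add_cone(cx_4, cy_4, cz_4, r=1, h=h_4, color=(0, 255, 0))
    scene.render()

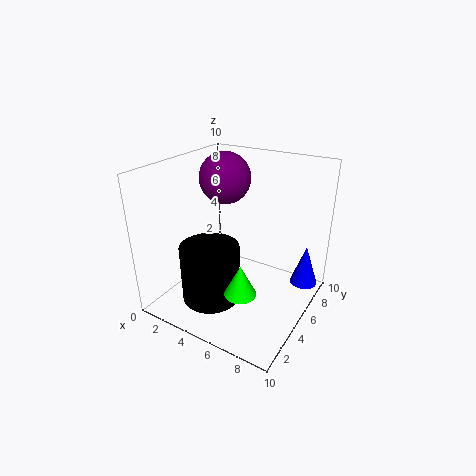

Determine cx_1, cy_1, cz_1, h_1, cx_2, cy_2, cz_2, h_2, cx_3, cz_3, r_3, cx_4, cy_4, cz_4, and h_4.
cx_1 = 4
cy_1 = 3
cz_1 = 1
h_1 = 4
cx_2 = 9
cy_2 = 8
cz_2 = 1
h_2 = 3
cx_3 = 2
cz_3 = 8
r_3 = 2
cx_4 = 7
cy_4 = 2
cz_4 = 3
h_4 = 2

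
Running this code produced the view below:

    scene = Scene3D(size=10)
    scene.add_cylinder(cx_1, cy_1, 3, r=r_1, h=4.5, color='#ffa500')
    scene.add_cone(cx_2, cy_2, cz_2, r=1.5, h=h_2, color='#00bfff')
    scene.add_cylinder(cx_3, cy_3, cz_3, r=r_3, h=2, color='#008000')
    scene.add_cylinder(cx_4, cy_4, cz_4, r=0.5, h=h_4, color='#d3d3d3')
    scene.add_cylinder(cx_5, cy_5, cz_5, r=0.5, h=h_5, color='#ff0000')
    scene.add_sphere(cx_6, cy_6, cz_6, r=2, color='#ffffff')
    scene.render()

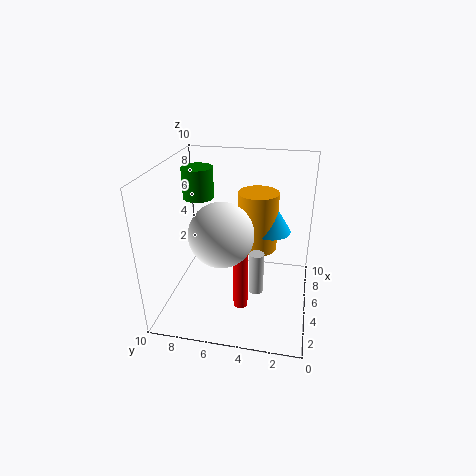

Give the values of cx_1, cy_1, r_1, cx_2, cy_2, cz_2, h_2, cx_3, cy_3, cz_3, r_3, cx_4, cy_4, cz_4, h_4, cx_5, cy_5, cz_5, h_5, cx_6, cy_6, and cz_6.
cx_1 = 7.5; cy_1 = 4; r_1 = 1.5; cx_2 = 7.5; cy_2 = 3; cz_2 = 4.5; h_2 = 2.5; cx_3 = 4.5; cy_3 = 7.5; cz_3 = 8; r_3 = 1; cx_4 = 4; cy_4 = 3.5; cz_4 = 1.5; h_4 = 3; cx_5 = 3.5; cy_5 = 4.5; cz_5 = 0.5; h_5 = 4.5; cx_6 = 2.5; cy_6 = 5.5; cz_6 = 6.5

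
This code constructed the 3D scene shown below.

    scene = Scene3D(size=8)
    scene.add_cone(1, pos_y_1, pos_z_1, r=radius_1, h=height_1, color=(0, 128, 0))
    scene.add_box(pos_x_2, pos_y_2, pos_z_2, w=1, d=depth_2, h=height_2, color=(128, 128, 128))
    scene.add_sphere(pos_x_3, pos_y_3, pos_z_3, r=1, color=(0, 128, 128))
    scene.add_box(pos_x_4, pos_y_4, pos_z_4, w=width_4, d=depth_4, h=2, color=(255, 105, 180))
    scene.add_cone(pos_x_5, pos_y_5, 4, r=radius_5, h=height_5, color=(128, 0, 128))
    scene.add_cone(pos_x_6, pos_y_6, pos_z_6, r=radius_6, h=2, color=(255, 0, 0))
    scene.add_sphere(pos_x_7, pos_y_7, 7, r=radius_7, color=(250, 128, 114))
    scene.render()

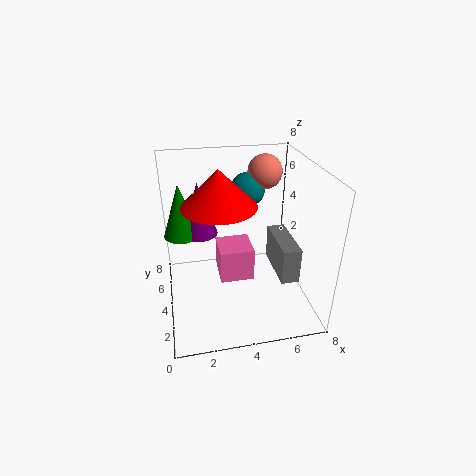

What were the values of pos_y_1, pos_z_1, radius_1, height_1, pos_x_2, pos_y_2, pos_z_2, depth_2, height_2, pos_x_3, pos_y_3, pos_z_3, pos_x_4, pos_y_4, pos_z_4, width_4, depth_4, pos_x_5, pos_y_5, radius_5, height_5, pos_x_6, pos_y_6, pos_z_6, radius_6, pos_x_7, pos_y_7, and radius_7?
pos_y_1 = 5; pos_z_1 = 4; radius_1 = 1; height_1 = 3; pos_x_2 = 6; pos_y_2 = 2; pos_z_2 = 2; depth_2 = 3; height_2 = 2; pos_x_3 = 5; pos_y_3 = 6; pos_z_3 = 6; pos_x_4 = 3; pos_y_4 = 4; pos_z_4 = 1; width_4 = 2; depth_4 = 2; pos_x_5 = 2; pos_y_5 = 5; radius_5 = 1; height_5 = 3; pos_x_6 = 3; pos_y_6 = 4; pos_z_6 = 6; radius_6 = 2; pos_x_7 = 6; pos_y_7 = 6; radius_7 = 1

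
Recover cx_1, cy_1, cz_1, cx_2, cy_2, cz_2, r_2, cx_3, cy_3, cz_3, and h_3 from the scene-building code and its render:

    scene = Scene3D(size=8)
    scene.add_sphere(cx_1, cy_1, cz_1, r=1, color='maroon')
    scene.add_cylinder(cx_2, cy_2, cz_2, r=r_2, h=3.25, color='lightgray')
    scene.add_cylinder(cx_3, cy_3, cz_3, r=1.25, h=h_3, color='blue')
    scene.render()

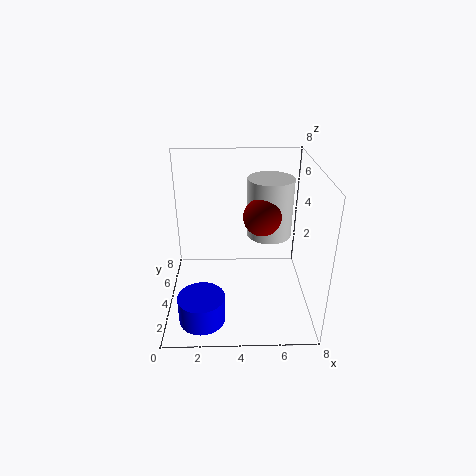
cx_1 = 5.25; cy_1 = 3.5; cz_1 = 5.5; cx_2 = 5.75; cy_2 = 4.5; cz_2 = 4; r_2 = 1.25; cx_3 = 2; cy_3 = 1.75; cz_3 = 0.25; h_3 = 1.5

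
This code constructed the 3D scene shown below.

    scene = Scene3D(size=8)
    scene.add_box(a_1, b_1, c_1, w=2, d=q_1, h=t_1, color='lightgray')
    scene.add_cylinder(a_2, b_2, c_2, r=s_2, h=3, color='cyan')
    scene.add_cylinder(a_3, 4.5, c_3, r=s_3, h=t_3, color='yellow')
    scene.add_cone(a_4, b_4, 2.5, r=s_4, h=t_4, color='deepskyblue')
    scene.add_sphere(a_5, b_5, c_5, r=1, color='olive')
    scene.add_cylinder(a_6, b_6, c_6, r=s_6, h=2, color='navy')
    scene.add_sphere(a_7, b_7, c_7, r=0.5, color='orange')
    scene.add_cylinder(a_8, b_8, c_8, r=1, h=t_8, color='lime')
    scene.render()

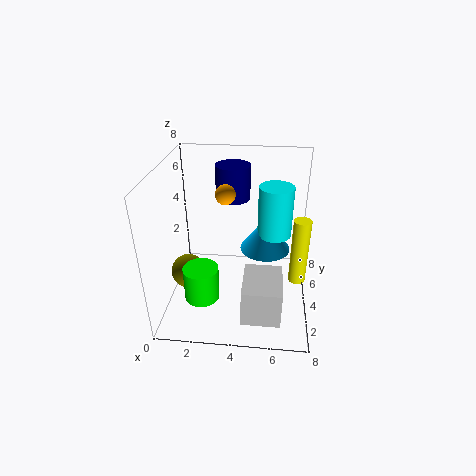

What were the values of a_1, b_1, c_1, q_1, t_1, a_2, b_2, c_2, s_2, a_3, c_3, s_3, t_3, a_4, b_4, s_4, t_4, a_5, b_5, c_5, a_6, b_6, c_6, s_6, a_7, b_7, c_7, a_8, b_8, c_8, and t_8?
a_1 = 4.5
b_1 = 0.5
c_1 = 1
q_1 = 2.5
t_1 = 2
a_2 = 6
b_2 = 5.5
c_2 = 3.5
s_2 = 1
a_3 = 7.5
c_3 = 1
s_3 = 0.5
t_3 = 4
a_4 = 5.5
b_4 = 5.5
s_4 = 1.5
t_4 = 2
a_5 = 1
b_5 = 4
c_5 = 1.5
a_6 = 3.5
b_6 = 6
c_6 = 5.5
s_6 = 1
a_7 = 3.5
b_7 = 3
c_7 = 7
a_8 = 2
b_8 = 3
c_8 = 0.5
t_8 = 2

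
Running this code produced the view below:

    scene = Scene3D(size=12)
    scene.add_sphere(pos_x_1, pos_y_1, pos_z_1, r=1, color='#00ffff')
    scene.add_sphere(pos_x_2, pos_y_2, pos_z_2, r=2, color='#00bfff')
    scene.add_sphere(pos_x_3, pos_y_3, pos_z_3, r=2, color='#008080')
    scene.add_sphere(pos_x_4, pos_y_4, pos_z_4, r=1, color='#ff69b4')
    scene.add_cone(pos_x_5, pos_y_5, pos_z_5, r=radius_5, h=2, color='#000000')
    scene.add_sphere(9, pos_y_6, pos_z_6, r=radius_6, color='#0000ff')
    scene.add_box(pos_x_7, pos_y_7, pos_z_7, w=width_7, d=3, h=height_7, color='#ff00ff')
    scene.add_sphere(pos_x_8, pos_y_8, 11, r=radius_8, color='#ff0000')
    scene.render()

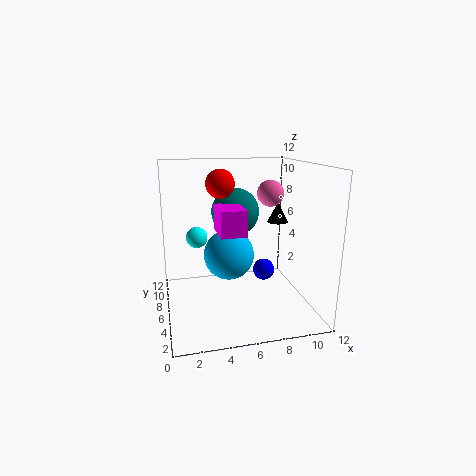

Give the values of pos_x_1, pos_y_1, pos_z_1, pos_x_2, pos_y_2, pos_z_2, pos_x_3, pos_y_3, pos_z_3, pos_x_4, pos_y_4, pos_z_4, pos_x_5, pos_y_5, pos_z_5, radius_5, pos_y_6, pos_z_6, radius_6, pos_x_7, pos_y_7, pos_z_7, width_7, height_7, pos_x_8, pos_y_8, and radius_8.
pos_x_1 = 3, pos_y_1 = 10, pos_z_1 = 5, pos_x_2 = 5, pos_y_2 = 5, pos_z_2 = 5, pos_x_3 = 6, pos_y_3 = 7, pos_z_3 = 8, pos_x_4 = 8, pos_y_4 = 4, pos_z_4 = 10, pos_x_5 = 11, pos_y_5 = 10, pos_z_5 = 6, radius_5 = 1, pos_y_6 = 8, pos_z_6 = 2, radius_6 = 1, pos_x_7 = 4, pos_y_7 = 3, pos_z_7 = 7, width_7 = 2, height_7 = 2, pos_x_8 = 4, pos_y_8 = 3, radius_8 = 1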